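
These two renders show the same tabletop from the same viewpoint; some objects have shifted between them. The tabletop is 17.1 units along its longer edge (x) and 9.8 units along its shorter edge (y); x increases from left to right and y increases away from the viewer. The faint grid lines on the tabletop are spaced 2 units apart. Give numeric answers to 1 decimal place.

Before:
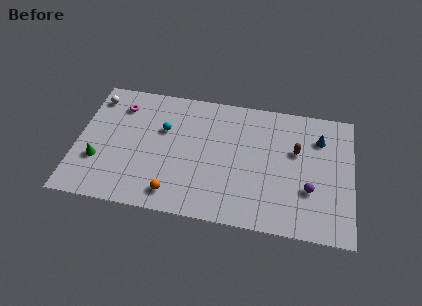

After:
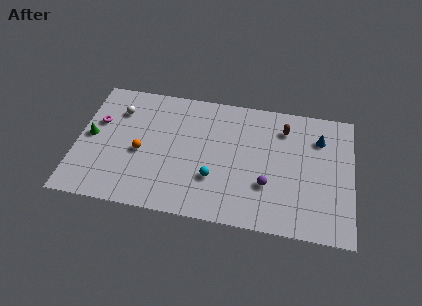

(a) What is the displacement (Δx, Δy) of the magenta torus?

(-1.3, -1.5)

From the two frames, the magenta torus sits at roughly (2.5, 7.7) before and (1.2, 6.2) after.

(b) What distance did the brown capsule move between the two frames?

1.8

From (13.6, 6.1) to (12.8, 7.7), the brown capsule covered √(0.8² + 1.6²) ≈ 1.8 units.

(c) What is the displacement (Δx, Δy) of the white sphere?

(1.5, -0.8)

The white sphere started near (0.9, 8.1) and ended near (2.4, 7.3).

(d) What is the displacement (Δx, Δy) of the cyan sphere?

(3.3, -3.2)

The cyan sphere started near (5.3, 6.3) and ended near (8.6, 3.1).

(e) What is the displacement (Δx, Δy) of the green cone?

(-0.6, 1.8)

From the two frames, the green cone sits at roughly (1.4, 3.2) before and (0.8, 5.0) after.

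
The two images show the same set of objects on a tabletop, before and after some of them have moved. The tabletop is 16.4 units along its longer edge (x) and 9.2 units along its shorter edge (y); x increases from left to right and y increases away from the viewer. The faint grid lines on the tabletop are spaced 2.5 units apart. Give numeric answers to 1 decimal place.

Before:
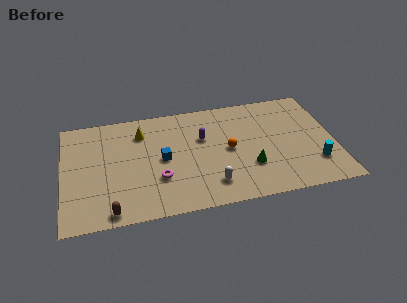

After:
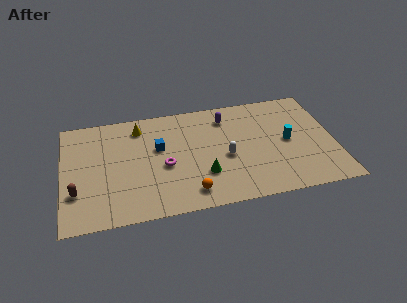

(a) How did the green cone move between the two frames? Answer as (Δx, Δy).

(-2.8, -0.1)

From the two frames, the green cone sits at roughly (11.2, 2.9) before and (8.4, 2.8) after.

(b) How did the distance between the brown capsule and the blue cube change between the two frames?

+0.8

Before: roughly 4.9 units apart; after: 5.7. That's 0.8 units further apart.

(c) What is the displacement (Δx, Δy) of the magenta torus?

(0.4, 1.0)

From the two frames, the magenta torus sits at roughly (5.7, 3.0) before and (6.1, 4.0) after.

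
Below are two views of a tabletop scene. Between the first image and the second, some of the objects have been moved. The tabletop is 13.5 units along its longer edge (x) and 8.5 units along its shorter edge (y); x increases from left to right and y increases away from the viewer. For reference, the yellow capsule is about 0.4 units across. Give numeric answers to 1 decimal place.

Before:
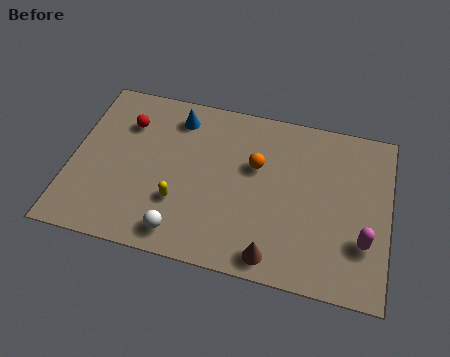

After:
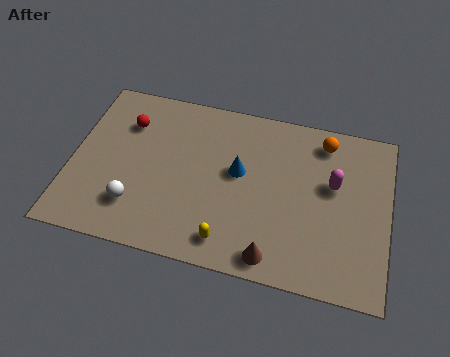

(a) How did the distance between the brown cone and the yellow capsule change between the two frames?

-2.5

Before: roughly 4.4 units apart; after: 1.9. That's 2.5 units closer together.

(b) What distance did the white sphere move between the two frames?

2.2

The white sphere was near (4.9, 1.2) before and (2.9, 2.1) after, so it travelled √(2.0² + 0.9²) ≈ 2.2 units.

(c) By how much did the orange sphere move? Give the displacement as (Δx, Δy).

(2.8, 1.9)

The orange sphere was at about (7.8, 5.3) and moved to about (10.6, 7.2).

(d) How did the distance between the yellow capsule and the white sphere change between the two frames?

+2.6

Before: roughly 1.5 units apart; after: 4.1. That's 2.6 units further apart.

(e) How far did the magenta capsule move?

2.9

The magenta capsule moved from about (12.5, 2.6) to (11.1, 5.1), a distance of √(1.4² + 2.5²) ≈ 2.9.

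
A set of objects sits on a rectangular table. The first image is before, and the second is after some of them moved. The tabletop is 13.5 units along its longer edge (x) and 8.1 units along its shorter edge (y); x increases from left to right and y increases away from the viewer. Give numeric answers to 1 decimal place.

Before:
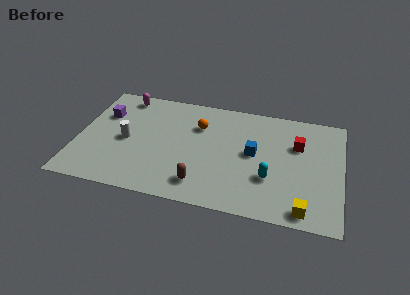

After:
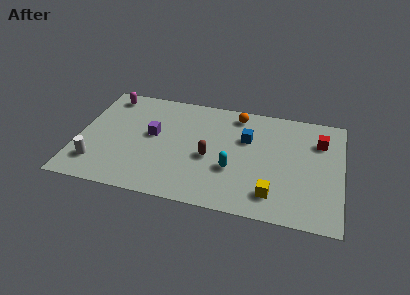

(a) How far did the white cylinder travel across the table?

2.4

From (2.5, 3.8) to (1.1, 1.8), the white cylinder covered √(1.4² + 2.0²) ≈ 2.4 units.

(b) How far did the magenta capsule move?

0.8

The magenta capsule was near (2.1, 7.1) before and (1.3, 7.0) after, so it travelled √(0.8² + 0.1²) ≈ 0.8 units.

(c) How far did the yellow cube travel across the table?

1.7

The yellow cube moved from about (11.7, 0.9) to (10.1, 1.6), a distance of √(1.6² + 0.7²) ≈ 1.7.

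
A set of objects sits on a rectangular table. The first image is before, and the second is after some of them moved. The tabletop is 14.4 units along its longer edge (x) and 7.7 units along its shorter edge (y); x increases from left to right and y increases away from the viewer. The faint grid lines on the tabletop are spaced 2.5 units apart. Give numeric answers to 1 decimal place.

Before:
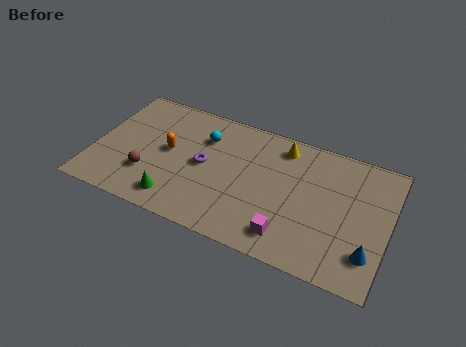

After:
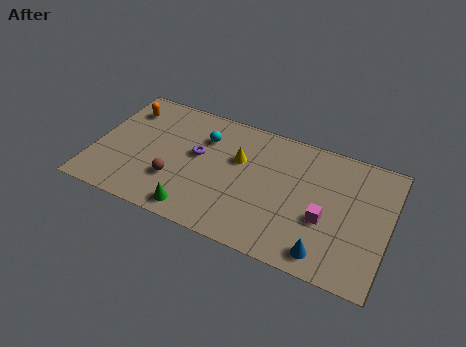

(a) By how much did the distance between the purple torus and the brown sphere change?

-0.9

The distance was about 3.1 in the first image and 2.2 in the second, so they moved 0.9 units closer together.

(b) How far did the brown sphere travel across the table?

1.3

The brown sphere was near (2.8, 2.3) before and (4.1, 2.4) after, so it travelled √(1.3² + 0.1²) ≈ 1.3 units.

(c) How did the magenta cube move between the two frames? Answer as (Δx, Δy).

(1.6, 1.6)

The magenta cube started near (9.8, 1.4) and ended near (11.4, 3.0).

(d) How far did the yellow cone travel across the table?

2.6

The yellow cone was near (9.0, 6.5) before and (7.0, 4.9) after, so it travelled √(2.0² + 1.6²) ≈ 2.6 units.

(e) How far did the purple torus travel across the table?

0.6

The purple torus moved from about (5.4, 3.9) to (5.0, 4.4), a distance of √(0.4² + 0.5²) ≈ 0.6.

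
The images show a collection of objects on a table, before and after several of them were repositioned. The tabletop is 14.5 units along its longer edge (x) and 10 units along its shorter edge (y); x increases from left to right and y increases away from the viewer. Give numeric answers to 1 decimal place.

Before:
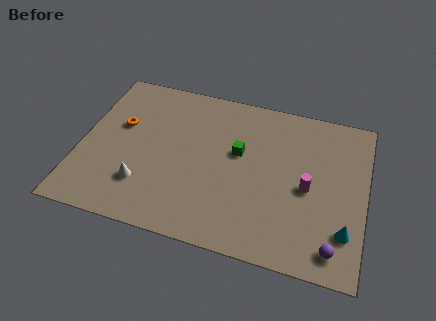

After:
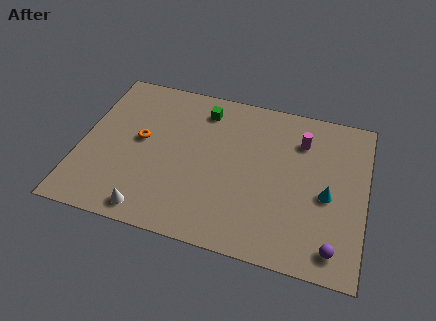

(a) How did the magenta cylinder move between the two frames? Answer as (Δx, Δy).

(-0.5, 2.9)

The magenta cylinder started near (11.6, 4.6) and ended near (11.1, 7.5).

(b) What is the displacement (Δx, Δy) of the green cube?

(-2.0, 2.3)

From the two frames, the green cube sits at roughly (8.0, 5.9) before and (6.0, 8.2) after.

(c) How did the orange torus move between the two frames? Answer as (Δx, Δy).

(1.1, -0.7)

The orange torus started near (1.9, 6.1) and ended near (3.0, 5.4).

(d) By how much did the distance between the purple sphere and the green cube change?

+3.0

The distance was about 6.8 in the first image and 9.8 in the second, so they moved 3.0 units further apart.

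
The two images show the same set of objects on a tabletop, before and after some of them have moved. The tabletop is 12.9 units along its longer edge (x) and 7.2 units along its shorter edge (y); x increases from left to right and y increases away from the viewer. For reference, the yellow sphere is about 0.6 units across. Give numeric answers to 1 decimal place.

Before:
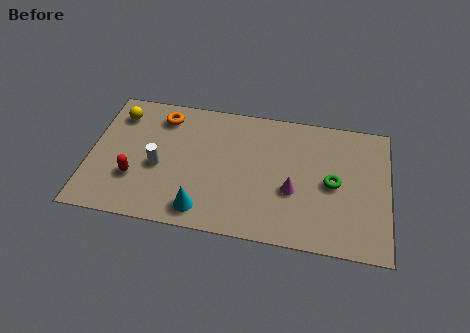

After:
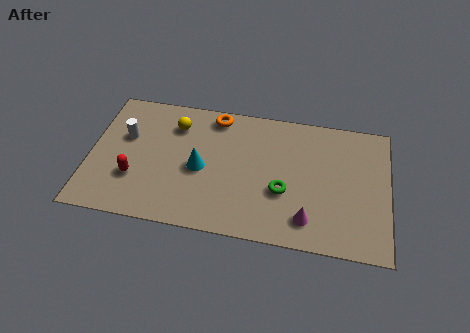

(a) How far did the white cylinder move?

2.1

From (3.0, 3.1) to (1.5, 4.5), the white cylinder covered √(1.5² + 1.4²) ≈ 2.1 units.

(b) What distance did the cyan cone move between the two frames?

2.2

The cyan cone moved from about (5.0, 1.1) to (4.8, 3.3), a distance of √(0.2² + 2.2²) ≈ 2.2.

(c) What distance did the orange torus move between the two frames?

2.3

The orange torus moved from about (3.0, 5.9) to (5.3, 6.3), a distance of √(2.3² + 0.4²) ≈ 2.3.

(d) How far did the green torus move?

2.2

From (10.5, 3.5) to (8.4, 2.7), the green torus covered √(2.1² + 0.8²) ≈ 2.2 units.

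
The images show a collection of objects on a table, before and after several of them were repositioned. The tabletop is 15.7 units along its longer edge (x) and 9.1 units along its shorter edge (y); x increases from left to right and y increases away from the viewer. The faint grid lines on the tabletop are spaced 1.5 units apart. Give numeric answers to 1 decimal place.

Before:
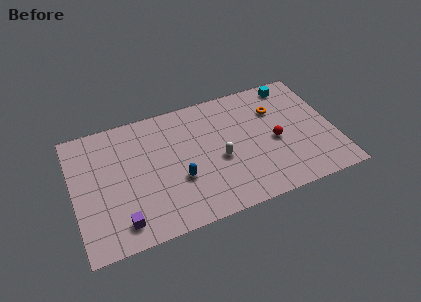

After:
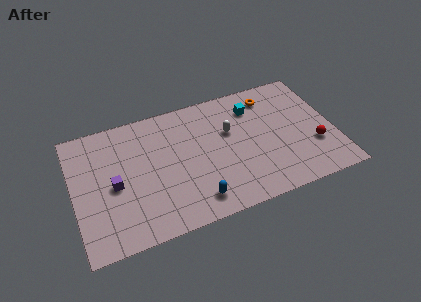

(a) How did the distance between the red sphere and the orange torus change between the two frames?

+2.7

The distance was about 2.3 in the first image and 5.0 in the second, so they moved 2.7 units further apart.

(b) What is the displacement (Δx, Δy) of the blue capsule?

(0.8, -1.8)

The blue capsule started near (6.2, 3.3) and ended near (7.0, 1.5).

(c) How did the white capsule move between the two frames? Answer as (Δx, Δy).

(0.8, 1.8)

The white capsule was at about (8.7, 3.9) and moved to about (9.5, 5.7).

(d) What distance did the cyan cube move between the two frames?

2.7

The cyan cube moved from about (13.6, 8.0) to (11.1, 7.0), a distance of √(2.5² + 1.0²) ≈ 2.7.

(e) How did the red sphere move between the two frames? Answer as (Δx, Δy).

(2.3, -1.1)

The red sphere was at about (12.1, 4.1) and moved to about (14.4, 3.0).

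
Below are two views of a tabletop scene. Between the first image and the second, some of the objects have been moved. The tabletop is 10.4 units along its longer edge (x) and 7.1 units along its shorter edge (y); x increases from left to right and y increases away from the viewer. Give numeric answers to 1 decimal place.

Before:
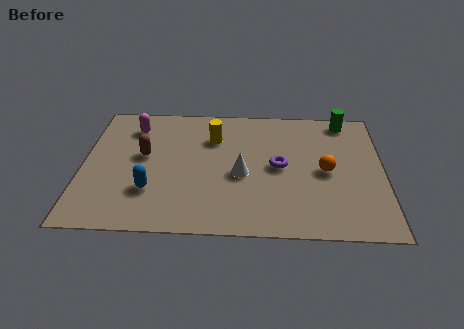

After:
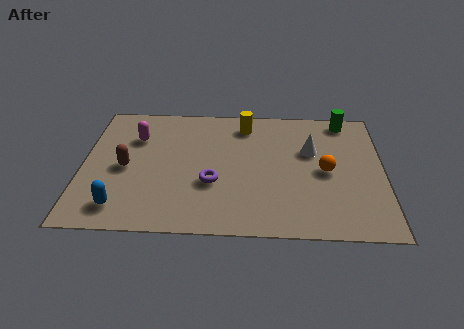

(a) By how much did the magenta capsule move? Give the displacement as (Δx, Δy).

(0.1, -0.6)

The magenta capsule started near (1.7, 5.6) and ended near (1.8, 5.0).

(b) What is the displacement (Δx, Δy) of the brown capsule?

(-0.6, -0.7)

The brown capsule started near (2.1, 4.0) and ended near (1.5, 3.3).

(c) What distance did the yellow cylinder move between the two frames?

1.4

From (4.5, 5.1) to (5.6, 5.9), the yellow cylinder covered √(1.1² + 0.8²) ≈ 1.4 units.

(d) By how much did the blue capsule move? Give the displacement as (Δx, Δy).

(-1.0, -0.9)

The blue capsule was at about (2.4, 2.1) and moved to about (1.4, 1.2).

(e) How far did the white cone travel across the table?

2.8

The white cone moved from about (5.5, 3.1) to (7.9, 4.5), a distance of √(2.4² + 1.4²) ≈ 2.8.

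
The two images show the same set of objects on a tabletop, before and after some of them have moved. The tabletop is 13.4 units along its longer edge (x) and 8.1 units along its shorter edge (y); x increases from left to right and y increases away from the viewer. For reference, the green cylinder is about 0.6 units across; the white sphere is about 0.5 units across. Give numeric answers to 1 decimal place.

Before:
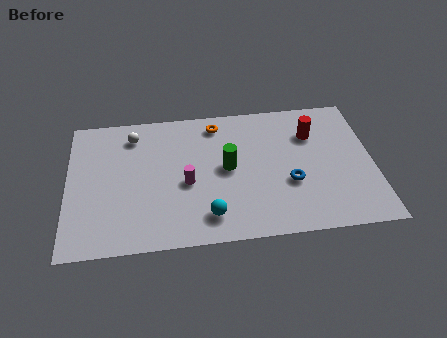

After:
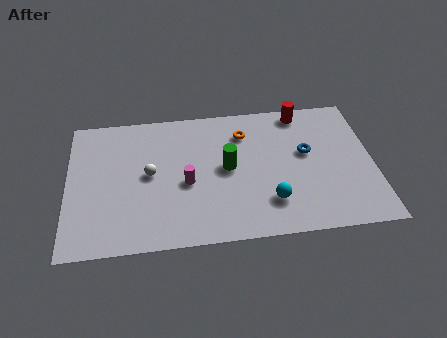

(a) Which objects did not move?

the green cylinder and the magenta cylinder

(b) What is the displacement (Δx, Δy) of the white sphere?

(0.7, -2.4)

The white sphere was at about (2.9, 6.6) and moved to about (3.6, 4.2).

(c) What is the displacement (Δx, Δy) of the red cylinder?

(-0.4, 1.4)

The red cylinder started near (10.8, 5.8) and ended near (10.4, 7.2).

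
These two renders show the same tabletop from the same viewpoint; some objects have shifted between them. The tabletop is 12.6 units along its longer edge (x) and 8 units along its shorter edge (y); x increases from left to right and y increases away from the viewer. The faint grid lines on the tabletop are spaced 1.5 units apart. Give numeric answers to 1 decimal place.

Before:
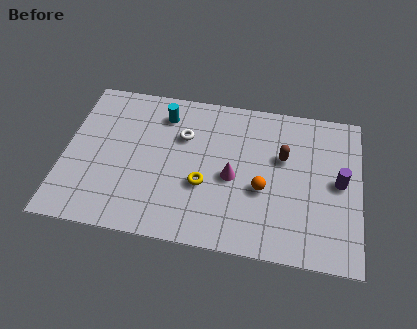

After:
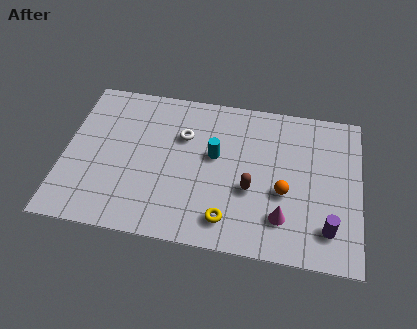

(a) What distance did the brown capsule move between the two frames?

2.3

From (9.3, 5.0) to (8.0, 3.1), the brown capsule covered √(1.3² + 1.9²) ≈ 2.3 units.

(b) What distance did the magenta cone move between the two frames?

2.8

The magenta cone moved from about (7.2, 3.6) to (9.4, 1.9), a distance of √(2.2² + 1.7²) ≈ 2.8.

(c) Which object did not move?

the white torus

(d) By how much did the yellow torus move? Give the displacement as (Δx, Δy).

(1.1, -1.6)

From the two frames, the yellow torus sits at roughly (6.0, 3.0) before and (7.1, 1.4) after.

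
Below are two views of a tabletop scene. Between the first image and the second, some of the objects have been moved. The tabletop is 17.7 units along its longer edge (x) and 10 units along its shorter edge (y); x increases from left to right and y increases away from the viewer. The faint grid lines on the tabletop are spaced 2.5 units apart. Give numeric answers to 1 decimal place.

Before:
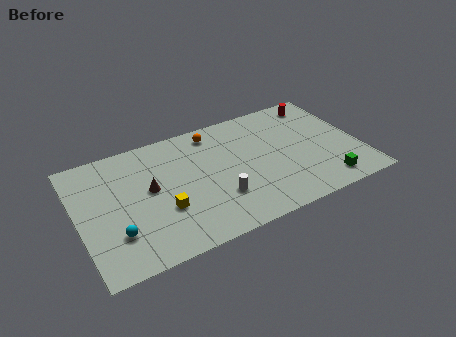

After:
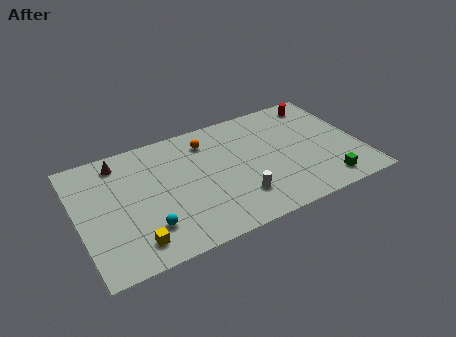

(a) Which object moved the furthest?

the brown cone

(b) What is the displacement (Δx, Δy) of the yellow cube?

(-2.0, -1.8)

From the two frames, the yellow cube sits at roughly (5.1, 3.5) before and (3.1, 1.7) after.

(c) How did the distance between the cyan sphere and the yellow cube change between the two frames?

-1.9

They were about 3.1 units apart before and 1.2 after — 1.9 units closer together.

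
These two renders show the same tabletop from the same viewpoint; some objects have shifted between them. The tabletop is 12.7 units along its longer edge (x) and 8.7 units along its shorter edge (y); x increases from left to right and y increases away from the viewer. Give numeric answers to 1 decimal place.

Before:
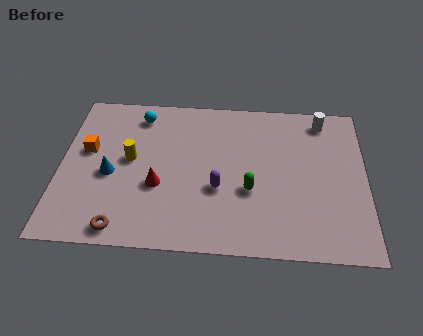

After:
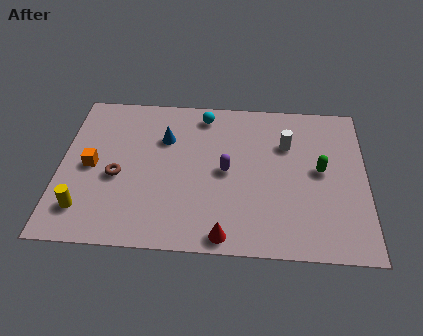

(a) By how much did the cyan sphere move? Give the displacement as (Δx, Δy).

(2.7, 0.2)

The cyan sphere was at about (3.2, 7.3) and moved to about (5.9, 7.5).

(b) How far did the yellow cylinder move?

3.4

From (2.9, 4.7) to (1.1, 1.8), the yellow cylinder covered √(1.8² + 2.9²) ≈ 3.4 units.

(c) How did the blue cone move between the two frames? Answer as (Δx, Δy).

(2.2, 2.2)

The blue cone started near (2.1, 3.8) and ended near (4.3, 6.0).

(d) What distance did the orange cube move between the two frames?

0.9

The orange cube was near (1.1, 5.1) before and (1.3, 4.2) after, so it travelled √(0.2² + 0.9²) ≈ 0.9 units.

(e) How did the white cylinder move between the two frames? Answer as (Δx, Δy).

(-1.5, -1.5)

The white cylinder started near (10.9, 7.5) and ended near (9.4, 6.0).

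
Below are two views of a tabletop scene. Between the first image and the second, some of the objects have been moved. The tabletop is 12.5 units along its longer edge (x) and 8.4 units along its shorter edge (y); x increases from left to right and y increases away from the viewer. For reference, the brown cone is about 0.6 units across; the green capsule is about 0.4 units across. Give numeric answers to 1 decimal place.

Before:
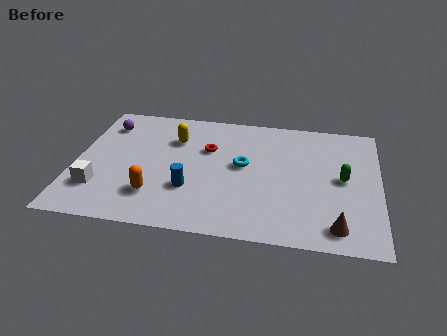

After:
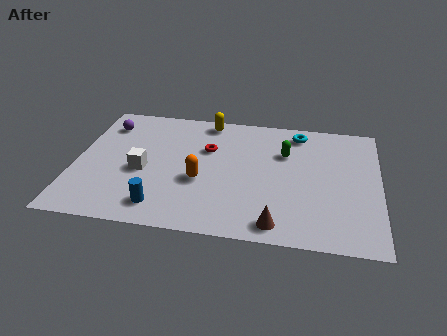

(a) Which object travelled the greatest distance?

the cyan torus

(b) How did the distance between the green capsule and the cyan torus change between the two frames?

-2.5

The distance was about 4.1 in the first image and 1.6 in the second, so they moved 2.5 units closer together.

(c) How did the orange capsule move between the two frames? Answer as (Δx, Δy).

(1.8, 1.2)

From the two frames, the orange capsule sits at roughly (3.4, 2.1) before and (5.2, 3.3) after.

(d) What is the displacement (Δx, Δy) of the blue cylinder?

(-1.1, -1.3)

From the two frames, the blue cylinder sits at roughly (4.8, 2.7) before and (3.7, 1.4) after.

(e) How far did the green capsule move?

2.8

The green capsule was near (11.0, 4.3) before and (8.6, 5.7) after, so it travelled √(2.4² + 1.4²) ≈ 2.8 units.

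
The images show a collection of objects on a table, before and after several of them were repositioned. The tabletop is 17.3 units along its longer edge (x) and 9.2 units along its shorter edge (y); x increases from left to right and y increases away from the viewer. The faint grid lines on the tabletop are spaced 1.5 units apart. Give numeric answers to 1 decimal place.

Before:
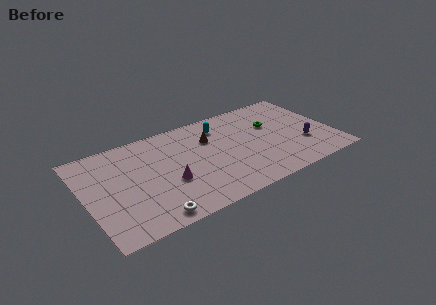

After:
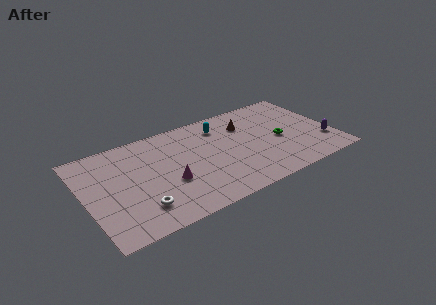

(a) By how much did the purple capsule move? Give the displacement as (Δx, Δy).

(1.4, -0.4)

From the two frames, the purple capsule sits at roughly (15.1, 3.0) before and (16.5, 2.6) after.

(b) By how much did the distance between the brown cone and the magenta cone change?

+2.3

Before: roughly 4.4 units apart; after: 6.7. That's 2.3 units further apart.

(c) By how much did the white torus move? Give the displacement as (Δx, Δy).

(-0.6, 1.1)

The white torus started near (4.0, 1.0) and ended near (3.4, 2.1).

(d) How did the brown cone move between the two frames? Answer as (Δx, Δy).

(2.6, 0.3)

The brown cone was at about (8.9, 6.4) and moved to about (11.5, 6.7).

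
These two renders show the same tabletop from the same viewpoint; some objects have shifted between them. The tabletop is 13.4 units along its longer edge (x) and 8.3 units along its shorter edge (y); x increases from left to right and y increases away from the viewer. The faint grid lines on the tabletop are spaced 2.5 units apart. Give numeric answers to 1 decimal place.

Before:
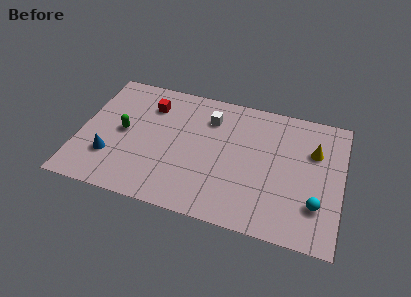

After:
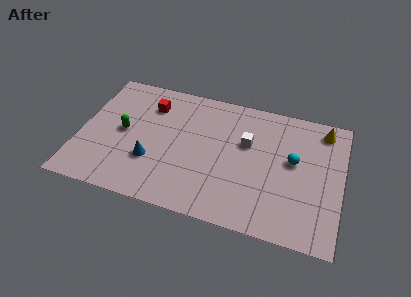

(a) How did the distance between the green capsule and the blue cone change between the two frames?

+0.3

Before: roughly 1.9 units apart; after: 2.2. That's 0.3 units further apart.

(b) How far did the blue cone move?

2.1

The blue cone moved from about (1.7, 2.4) to (3.8, 2.7), a distance of √(2.1² + 0.3²) ≈ 2.1.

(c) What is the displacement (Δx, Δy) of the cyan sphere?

(-1.3, 2.4)

The cyan sphere was at about (12.2, 2.3) and moved to about (10.9, 4.7).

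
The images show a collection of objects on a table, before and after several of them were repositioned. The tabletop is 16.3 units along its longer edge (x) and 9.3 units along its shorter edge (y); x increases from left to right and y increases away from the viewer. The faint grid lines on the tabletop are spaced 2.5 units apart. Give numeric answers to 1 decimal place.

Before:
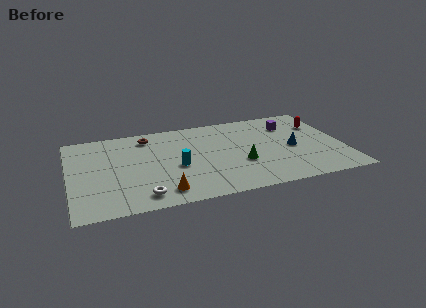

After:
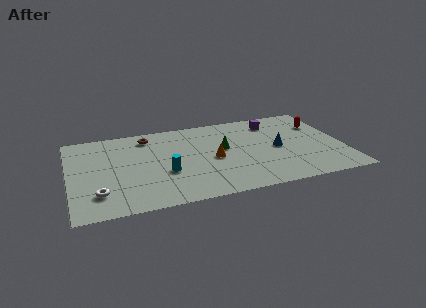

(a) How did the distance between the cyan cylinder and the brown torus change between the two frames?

+0.3

They were about 4.1 units apart before and 4.4 after — 0.3 units further apart.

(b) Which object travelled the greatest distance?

the orange cone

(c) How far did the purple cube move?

1.1

From (13.4, 7.0) to (12.4, 7.5), the purple cube covered √(1.0² + 0.5²) ≈ 1.1 units.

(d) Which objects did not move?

the brown torus and the red capsule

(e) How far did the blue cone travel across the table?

0.9

From (13.3, 4.3) to (12.4, 4.5), the blue cone covered √(0.9² + 0.2²) ≈ 0.9 units.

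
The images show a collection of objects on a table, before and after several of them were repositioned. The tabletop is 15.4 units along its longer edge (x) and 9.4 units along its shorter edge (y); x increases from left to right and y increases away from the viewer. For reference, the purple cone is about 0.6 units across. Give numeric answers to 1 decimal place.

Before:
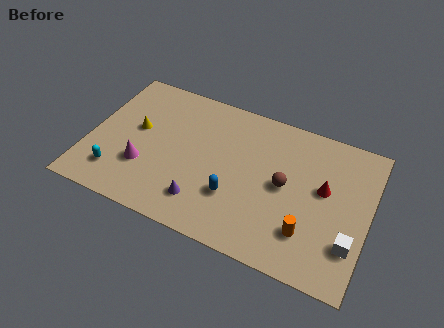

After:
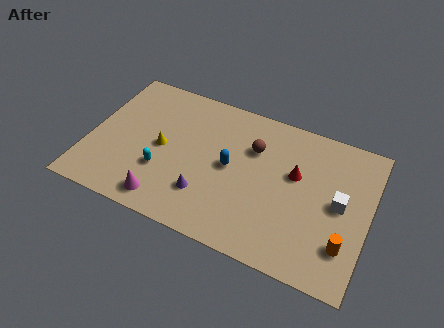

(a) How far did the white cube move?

2.3

From (14.6, 2.6) to (13.8, 4.8), the white cube covered √(0.8² + 2.2²) ≈ 2.3 units.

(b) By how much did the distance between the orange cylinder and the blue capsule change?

+2.8

Before: roughly 4.1 units apart; after: 6.9. That's 2.8 units further apart.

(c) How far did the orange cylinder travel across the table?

2.0

The orange cylinder moved from about (12.3, 2.4) to (14.3, 2.4), a distance of √(2.0² + 0.0²) ≈ 2.0.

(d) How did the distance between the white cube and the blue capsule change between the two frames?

-0.4

Before: roughly 6.4 units apart; after: 6.0. That's 0.4 units closer together.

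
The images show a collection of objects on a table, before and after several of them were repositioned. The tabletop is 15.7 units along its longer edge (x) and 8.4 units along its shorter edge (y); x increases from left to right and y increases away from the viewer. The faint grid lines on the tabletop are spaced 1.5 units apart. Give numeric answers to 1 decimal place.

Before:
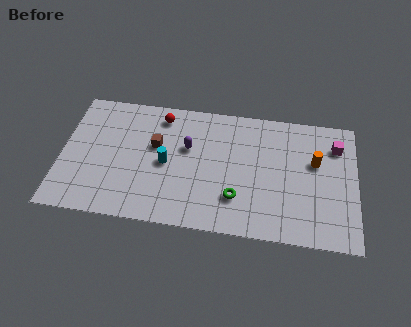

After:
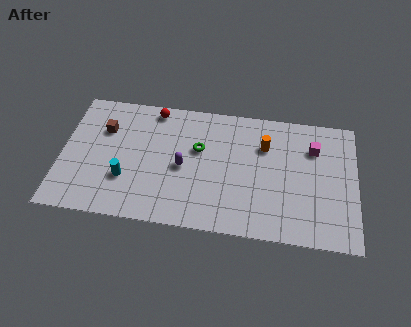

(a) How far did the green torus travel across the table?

3.6

From (9.4, 2.3) to (7.3, 5.2), the green torus covered √(2.1² + 2.9²) ≈ 3.6 units.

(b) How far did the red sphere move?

0.6

The red sphere moved from about (5.2, 7.1) to (4.8, 7.5), a distance of √(0.4² + 0.4²) ≈ 0.6.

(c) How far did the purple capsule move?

1.3

The purple capsule moved from about (6.7, 5.2) to (6.5, 3.9), a distance of √(0.2² + 1.3²) ≈ 1.3.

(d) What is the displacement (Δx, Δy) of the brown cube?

(-2.8, 0.7)

The brown cube was at about (5.0, 5.1) and moved to about (2.2, 5.8).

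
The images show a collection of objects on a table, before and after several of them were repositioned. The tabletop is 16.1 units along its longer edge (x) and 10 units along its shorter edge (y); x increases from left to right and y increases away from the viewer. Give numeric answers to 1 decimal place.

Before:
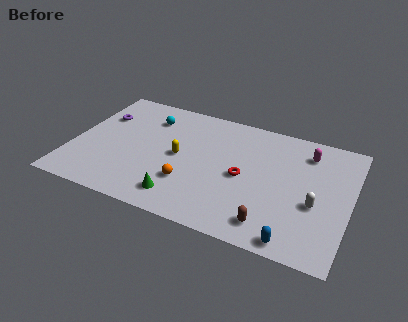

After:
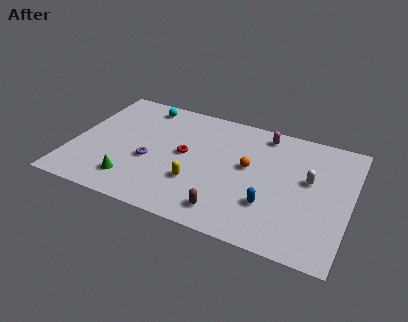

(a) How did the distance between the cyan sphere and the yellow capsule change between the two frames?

+3.3

They were about 3.4 units apart before and 6.7 after — 3.3 units further apart.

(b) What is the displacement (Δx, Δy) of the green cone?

(-2.9, 0.3)

The green cone was at about (6.7, 1.7) and moved to about (3.8, 2.0).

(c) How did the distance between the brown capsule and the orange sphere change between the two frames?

-1.0

The distance was about 5.1 in the first image and 4.1 in the second, so they moved 1.0 units closer together.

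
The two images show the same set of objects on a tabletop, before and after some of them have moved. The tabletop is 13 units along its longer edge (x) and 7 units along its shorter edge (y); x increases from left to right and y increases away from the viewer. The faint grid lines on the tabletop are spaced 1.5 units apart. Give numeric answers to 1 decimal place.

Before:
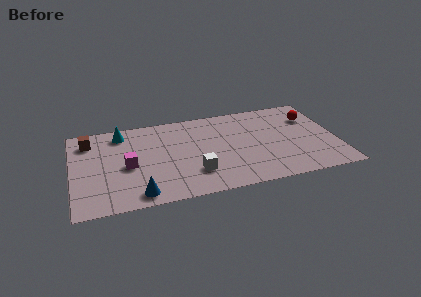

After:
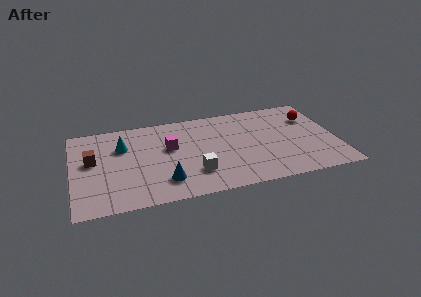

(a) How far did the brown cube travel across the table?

1.6

The brown cube was near (0.9, 5.6) before and (1.0, 4.0) after, so it travelled √(0.1² + 1.6²) ≈ 1.6 units.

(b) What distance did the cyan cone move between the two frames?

1.1

The cyan cone was near (2.5, 5.9) before and (2.5, 4.8) after, so it travelled √(0.0² + 1.1²) ≈ 1.1 units.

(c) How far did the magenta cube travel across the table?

2.3

The magenta cube moved from about (2.7, 3.2) to (4.8, 4.2), a distance of √(2.1² + 1.0²) ≈ 2.3.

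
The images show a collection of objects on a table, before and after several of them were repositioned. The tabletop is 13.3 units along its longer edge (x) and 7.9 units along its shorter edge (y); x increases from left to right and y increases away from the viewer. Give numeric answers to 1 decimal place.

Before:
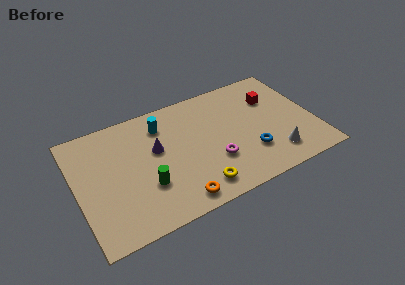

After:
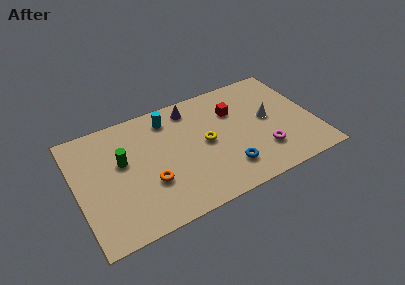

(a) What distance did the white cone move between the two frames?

2.6

The white cone moved from about (10.8, 1.6) to (10.8, 4.2), a distance of √(0.0² + 2.6²) ≈ 2.6.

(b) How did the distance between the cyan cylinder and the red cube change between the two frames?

-2.5

They were about 6.2 units apart before and 3.7 after — 2.5 units closer together.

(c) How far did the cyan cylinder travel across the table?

0.5

The cyan cylinder moved from about (5.0, 6.2) to (5.4, 6.5), a distance of √(0.4² + 0.3²) ≈ 0.5.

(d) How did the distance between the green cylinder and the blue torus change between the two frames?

+0.4

The distance was about 5.8 in the first image and 6.2 in the second, so they moved 0.4 units further apart.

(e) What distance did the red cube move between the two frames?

2.2

The red cube moved from about (11.2, 5.5) to (9.0, 5.5), a distance of √(2.2² + 0.0²) ≈ 2.2.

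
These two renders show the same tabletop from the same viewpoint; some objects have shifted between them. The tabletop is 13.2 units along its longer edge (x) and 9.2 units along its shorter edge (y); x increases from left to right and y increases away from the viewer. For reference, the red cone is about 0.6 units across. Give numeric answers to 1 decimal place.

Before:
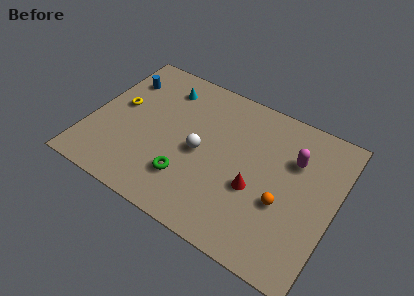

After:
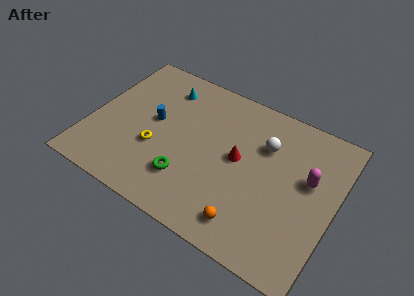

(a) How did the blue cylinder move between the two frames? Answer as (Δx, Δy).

(2.1, -1.9)

The blue cylinder was at about (1.2, 6.9) and moved to about (3.3, 5.0).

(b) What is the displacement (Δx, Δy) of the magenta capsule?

(0.9, -0.8)

From the two frames, the magenta capsule sits at roughly (10.8, 6.3) before and (11.7, 5.5) after.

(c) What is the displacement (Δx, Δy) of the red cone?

(-1.1, 1.3)

The red cone was at about (9.1, 3.6) and moved to about (8.0, 4.9).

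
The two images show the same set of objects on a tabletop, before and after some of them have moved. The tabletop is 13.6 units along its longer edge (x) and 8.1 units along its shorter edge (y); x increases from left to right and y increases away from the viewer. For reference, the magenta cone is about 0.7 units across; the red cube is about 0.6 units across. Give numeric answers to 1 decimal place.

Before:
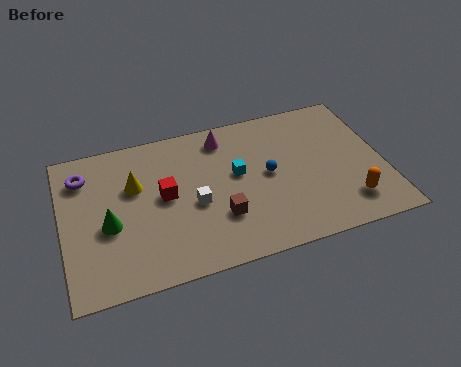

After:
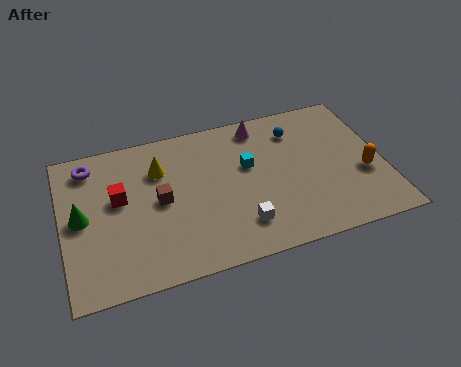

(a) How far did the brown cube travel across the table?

2.9

The brown cube was near (6.5, 2.5) before and (4.1, 4.1) after, so it travelled √(2.4² + 1.6²) ≈ 2.9 units.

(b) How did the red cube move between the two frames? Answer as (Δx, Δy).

(-1.9, 0.4)

The red cube started near (4.3, 4.3) and ended near (2.4, 4.7).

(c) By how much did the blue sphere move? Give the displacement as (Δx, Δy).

(1.4, 2.1)

The blue sphere started near (8.7, 4.2) and ended near (10.1, 6.3).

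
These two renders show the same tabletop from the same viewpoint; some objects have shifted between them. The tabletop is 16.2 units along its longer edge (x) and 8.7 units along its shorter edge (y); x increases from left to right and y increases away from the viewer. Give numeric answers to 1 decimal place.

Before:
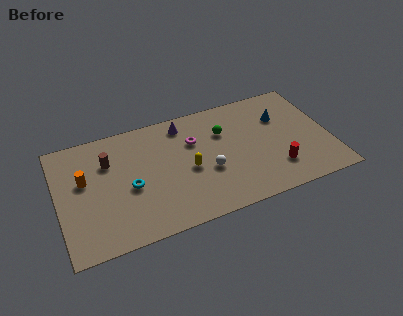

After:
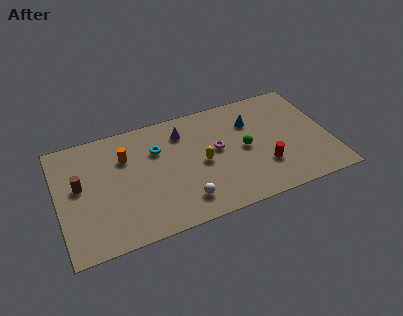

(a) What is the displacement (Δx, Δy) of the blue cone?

(-1.8, 0.2)

The blue cone started near (13.5, 6.0) and ended near (11.7, 6.2).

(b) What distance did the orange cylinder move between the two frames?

2.7

The orange cylinder moved from about (1.6, 5.2) to (4.1, 6.1), a distance of √(2.5² + 0.9²) ≈ 2.7.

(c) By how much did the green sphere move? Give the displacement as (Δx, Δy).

(1.1, -1.7)

From the two frames, the green sphere sits at roughly (10.0, 6.0) before and (11.1, 4.3) after.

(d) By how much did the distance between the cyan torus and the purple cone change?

-3.2

The distance was about 5.0 in the first image and 1.8 in the second, so they moved 3.2 units closer together.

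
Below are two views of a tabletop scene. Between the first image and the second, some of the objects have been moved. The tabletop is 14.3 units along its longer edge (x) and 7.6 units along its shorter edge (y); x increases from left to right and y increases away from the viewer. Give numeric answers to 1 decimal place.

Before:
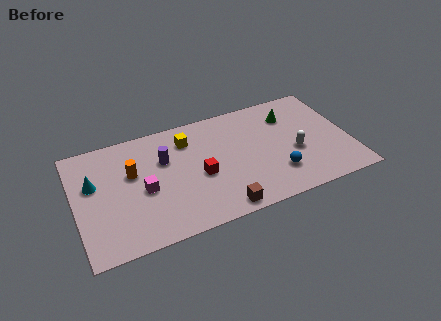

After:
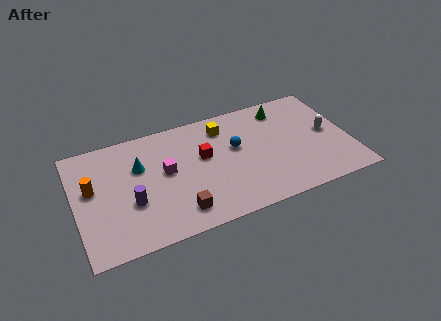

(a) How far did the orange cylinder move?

2.1

The orange cylinder was near (3.0, 4.7) before and (0.9, 4.4) after, so it travelled √(2.1² + 0.3²) ≈ 2.1 units.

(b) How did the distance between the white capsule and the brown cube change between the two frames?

+3.7

They were about 4.8 units apart before and 8.5 after — 3.7 units further apart.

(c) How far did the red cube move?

1.2

The red cube moved from about (6.4, 3.3) to (6.7, 4.5), a distance of √(0.3² + 1.2²) ≈ 1.2.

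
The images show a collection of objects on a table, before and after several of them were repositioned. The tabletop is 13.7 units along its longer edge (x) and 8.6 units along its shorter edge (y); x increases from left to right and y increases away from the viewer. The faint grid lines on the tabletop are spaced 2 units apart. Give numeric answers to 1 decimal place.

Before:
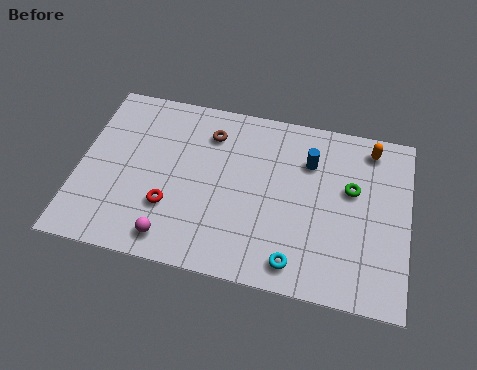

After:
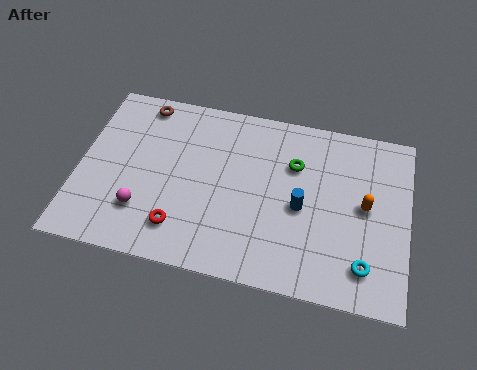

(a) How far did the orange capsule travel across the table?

2.9

The orange capsule was near (12.0, 7.4) before and (11.9, 4.5) after, so it travelled √(0.1² + 2.9²) ≈ 2.9 units.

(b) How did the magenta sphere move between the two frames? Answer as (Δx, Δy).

(-1.3, 1.1)

The magenta sphere was at about (4.1, 1.2) and moved to about (2.8, 2.3).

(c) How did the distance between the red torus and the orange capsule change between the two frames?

-1.4

They were about 9.4 units apart before and 8.0 after — 1.4 units closer together.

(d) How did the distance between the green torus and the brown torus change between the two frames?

+0.5

The distance was about 6.2 in the first image and 6.7 in the second, so they moved 0.5 units further apart.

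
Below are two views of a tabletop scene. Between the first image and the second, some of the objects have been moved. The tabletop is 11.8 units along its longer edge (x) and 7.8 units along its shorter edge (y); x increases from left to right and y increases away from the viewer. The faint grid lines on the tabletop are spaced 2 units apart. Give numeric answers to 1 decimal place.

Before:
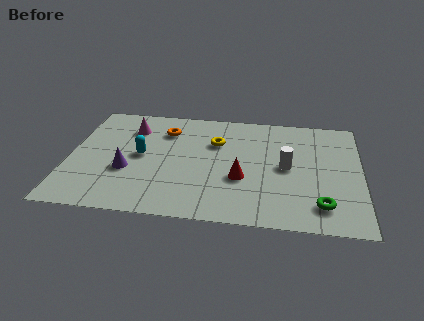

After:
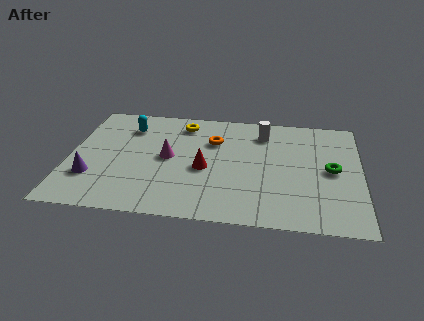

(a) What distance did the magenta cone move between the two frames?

2.5

From (2.4, 5.9) to (4.0, 4.0), the magenta cone covered √(1.6² + 1.9²) ≈ 2.5 units.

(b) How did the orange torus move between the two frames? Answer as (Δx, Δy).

(2.0, -0.5)

The orange torus was at about (3.8, 5.9) and moved to about (5.8, 5.4).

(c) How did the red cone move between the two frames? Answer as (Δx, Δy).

(-1.5, 0.5)

The red cone was at about (7.0, 2.9) and moved to about (5.5, 3.4).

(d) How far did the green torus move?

2.4

The green torus moved from about (10.2, 1.5) to (10.6, 3.9), a distance of √(0.4² + 2.4²) ≈ 2.4.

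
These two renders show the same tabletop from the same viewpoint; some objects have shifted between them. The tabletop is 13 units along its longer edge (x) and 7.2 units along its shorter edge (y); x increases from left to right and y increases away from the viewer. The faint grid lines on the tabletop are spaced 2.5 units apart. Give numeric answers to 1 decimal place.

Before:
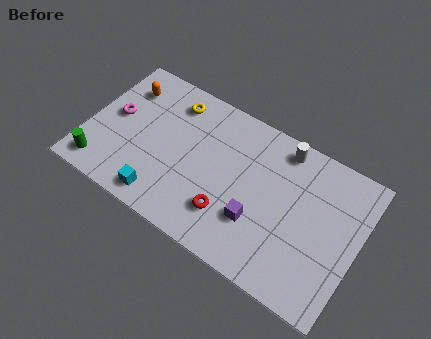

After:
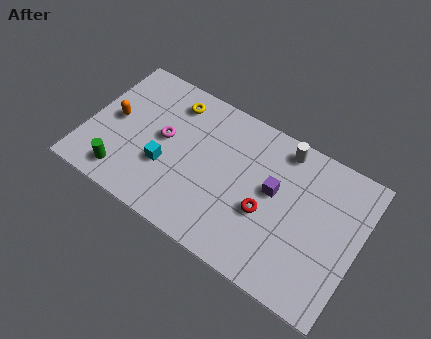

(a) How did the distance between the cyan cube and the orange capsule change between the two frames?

-2.3

Before: roughly 5.2 units apart; after: 2.9. That's 2.3 units closer together.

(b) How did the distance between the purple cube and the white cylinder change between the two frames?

-1.8

The distance was about 4.0 in the first image and 2.2 in the second, so they moved 1.8 units closer together.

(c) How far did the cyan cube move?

1.6

The cyan cube moved from about (4.0, 1.0) to (3.9, 2.6), a distance of √(0.1² + 1.6²) ≈ 1.6.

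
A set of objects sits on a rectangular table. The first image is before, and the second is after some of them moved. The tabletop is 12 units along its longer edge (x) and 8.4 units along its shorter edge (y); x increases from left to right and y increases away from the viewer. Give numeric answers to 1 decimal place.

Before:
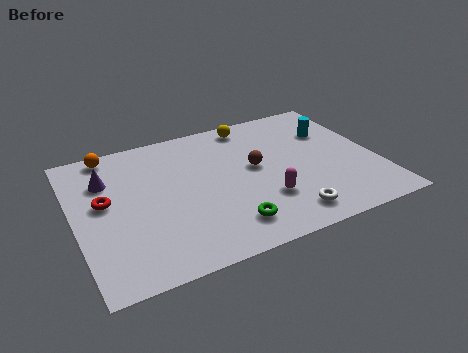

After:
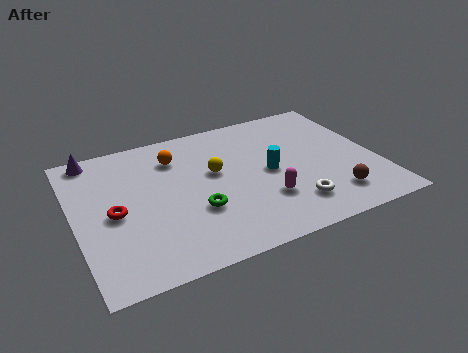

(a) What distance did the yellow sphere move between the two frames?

3.1

The yellow sphere moved from about (7.4, 7.4) to (5.6, 4.9), a distance of √(1.8² + 2.5²) ≈ 3.1.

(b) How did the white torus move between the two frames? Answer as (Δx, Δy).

(0.3, 0.5)

The white torus started near (8.0, 1.3) and ended near (8.3, 1.8).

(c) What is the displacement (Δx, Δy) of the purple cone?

(-0.4, 1.6)

The purple cone was at about (1.4, 6.0) and moved to about (1.0, 7.6).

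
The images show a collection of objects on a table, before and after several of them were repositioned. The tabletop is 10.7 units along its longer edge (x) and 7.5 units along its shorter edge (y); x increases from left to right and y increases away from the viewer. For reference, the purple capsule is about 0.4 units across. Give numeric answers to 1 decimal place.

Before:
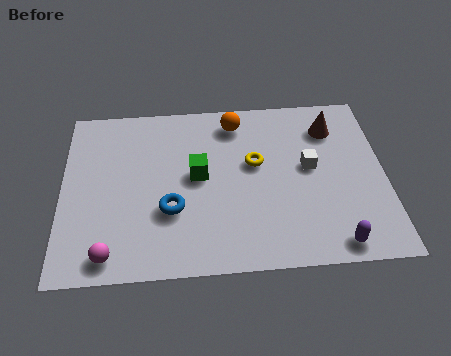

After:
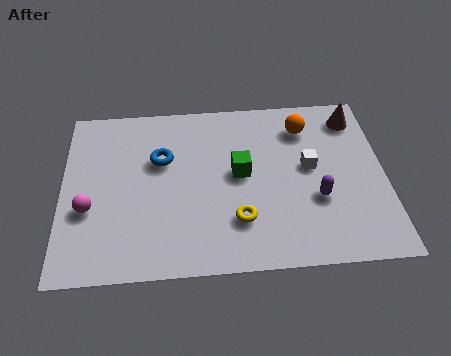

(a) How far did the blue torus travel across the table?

2.2

From (3.6, 2.6) to (3.3, 4.8), the blue torus covered √(0.3² + 2.2²) ≈ 2.2 units.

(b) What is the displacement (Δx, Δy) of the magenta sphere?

(-0.7, 1.9)

From the two frames, the magenta sphere sits at roughly (1.6, 0.9) before and (0.9, 2.8) after.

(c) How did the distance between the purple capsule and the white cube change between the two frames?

-2.0

They were about 3.4 units apart before and 1.4 after — 2.0 units closer together.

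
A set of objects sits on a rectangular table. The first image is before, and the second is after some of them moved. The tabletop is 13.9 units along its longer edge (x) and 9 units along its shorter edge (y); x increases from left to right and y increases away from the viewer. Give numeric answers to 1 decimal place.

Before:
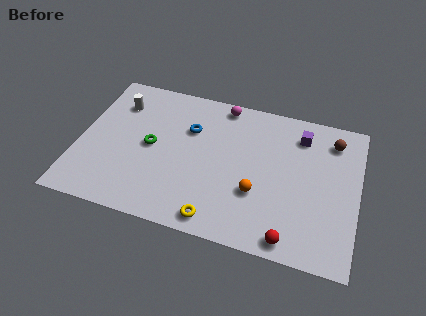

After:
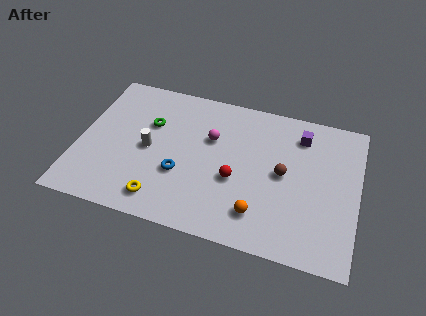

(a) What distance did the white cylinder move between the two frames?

3.1

From (1.7, 6.8) to (3.5, 4.3), the white cylinder covered √(1.8² + 2.5²) ≈ 3.1 units.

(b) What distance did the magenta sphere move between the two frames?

2.3

The magenta sphere moved from about (6.9, 8.1) to (6.5, 5.8), a distance of √(0.4² + 2.3²) ≈ 2.3.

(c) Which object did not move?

the purple cube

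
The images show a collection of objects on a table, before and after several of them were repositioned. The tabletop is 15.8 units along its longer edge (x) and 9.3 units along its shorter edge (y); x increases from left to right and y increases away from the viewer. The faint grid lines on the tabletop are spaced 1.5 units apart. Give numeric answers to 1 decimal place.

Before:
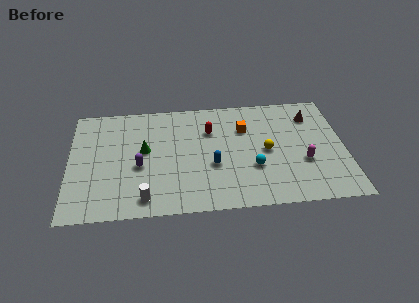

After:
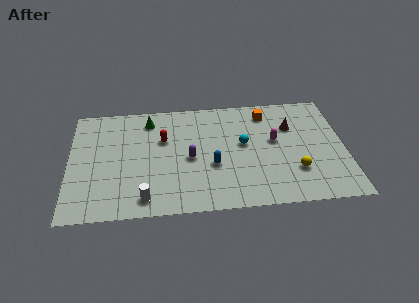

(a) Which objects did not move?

the blue capsule and the white cylinder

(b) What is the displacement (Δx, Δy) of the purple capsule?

(2.9, 0.4)

From the two frames, the purple capsule sits at roughly (4.0, 3.9) before and (6.9, 4.3) after.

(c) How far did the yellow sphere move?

2.4

From (11.3, 4.5) to (12.9, 2.7), the yellow sphere covered √(1.6² + 1.8²) ≈ 2.4 units.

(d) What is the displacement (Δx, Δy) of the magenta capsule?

(-1.6, 1.9)

From the two frames, the magenta capsule sits at roughly (13.4, 3.4) before and (11.8, 5.3) after.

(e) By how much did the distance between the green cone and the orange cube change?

+0.9

They were about 5.9 units apart before and 6.8 after — 0.9 units further apart.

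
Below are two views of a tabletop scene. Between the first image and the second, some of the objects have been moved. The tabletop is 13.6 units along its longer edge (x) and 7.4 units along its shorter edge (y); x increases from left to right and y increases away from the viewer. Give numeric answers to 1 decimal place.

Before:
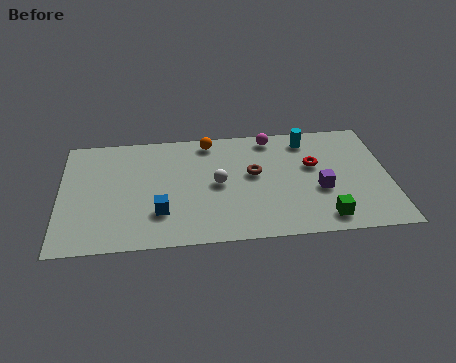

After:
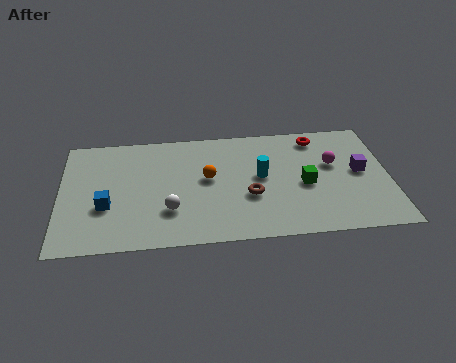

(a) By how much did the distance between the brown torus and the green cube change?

-1.8

The distance was about 4.2 in the first image and 2.4 in the second, so they moved 1.8 units closer together.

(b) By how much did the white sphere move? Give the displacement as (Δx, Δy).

(-2.0, -1.5)

The white sphere was at about (6.5, 3.7) and moved to about (4.5, 2.2).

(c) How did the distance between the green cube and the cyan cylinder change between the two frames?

-3.2

The distance was about 5.1 in the first image and 1.9 in the second, so they moved 3.2 units closer together.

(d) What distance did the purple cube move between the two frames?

2.0

The purple cube was near (10.7, 2.9) before and (12.4, 3.9) after, so it travelled √(1.7² + 1.0²) ≈ 2.0 units.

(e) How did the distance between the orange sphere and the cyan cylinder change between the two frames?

-1.9

They were about 4.1 units apart before and 2.2 after — 1.9 units closer together.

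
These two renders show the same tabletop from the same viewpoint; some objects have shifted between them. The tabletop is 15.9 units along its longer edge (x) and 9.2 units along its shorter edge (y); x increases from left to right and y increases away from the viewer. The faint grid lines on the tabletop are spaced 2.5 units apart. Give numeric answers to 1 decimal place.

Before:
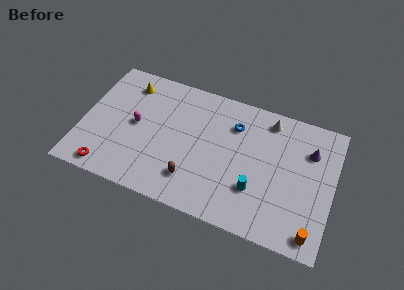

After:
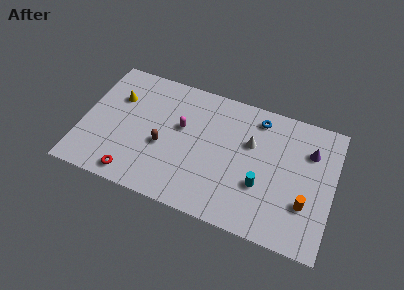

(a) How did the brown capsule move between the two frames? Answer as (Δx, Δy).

(-2.1, 1.7)

The brown capsule started near (7.3, 2.1) and ended near (5.2, 3.8).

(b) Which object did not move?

the purple cone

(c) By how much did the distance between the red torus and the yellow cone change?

-1.1

They were about 6.5 units apart before and 5.4 after — 1.1 units closer together.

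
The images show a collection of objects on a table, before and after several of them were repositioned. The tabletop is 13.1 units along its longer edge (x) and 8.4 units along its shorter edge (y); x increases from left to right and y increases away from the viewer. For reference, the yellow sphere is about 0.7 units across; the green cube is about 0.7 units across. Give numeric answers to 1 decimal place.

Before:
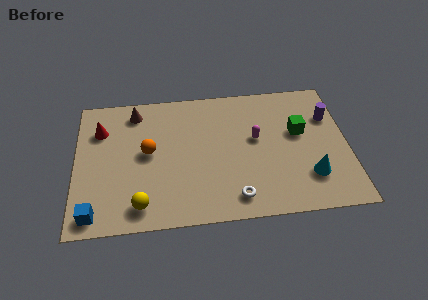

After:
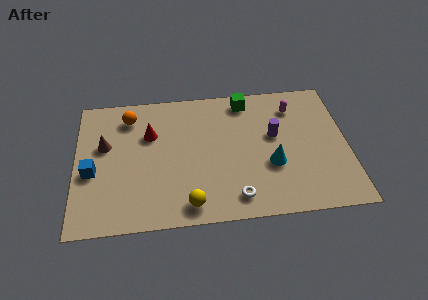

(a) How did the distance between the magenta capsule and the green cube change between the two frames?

+0.3

The distance was about 2.1 in the first image and 2.4 in the second, so they moved 0.3 units further apart.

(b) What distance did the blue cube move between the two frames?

2.5

From (0.9, 1.0) to (0.8, 3.5), the blue cube covered √(0.1² + 2.5²) ≈ 2.5 units.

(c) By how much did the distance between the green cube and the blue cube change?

-2.3

Before: roughly 10.7 units apart; after: 8.4. That's 2.3 units closer together.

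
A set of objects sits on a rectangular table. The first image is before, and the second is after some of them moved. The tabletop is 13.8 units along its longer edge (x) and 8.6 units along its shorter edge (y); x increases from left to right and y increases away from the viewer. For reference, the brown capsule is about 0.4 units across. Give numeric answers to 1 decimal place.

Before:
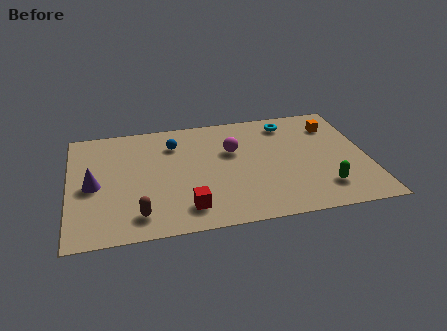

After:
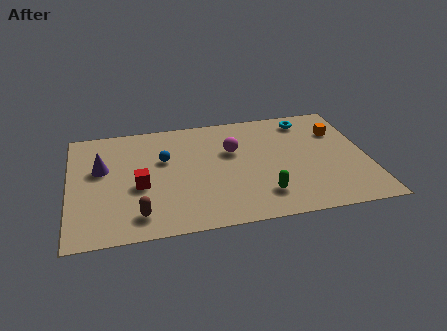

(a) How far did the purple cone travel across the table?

1.3

From (1.1, 4.0) to (1.5, 5.2), the purple cone covered √(0.4² + 1.2²) ≈ 1.3 units.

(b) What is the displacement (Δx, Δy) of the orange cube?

(0.2, -0.5)

The orange cube was at about (12.4, 6.6) and moved to about (12.6, 6.1).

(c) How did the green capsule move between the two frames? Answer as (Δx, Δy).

(-2.8, 0.0)

From the two frames, the green capsule sits at roughly (11.6, 1.9) before and (8.8, 1.9) after.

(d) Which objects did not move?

the brown capsule and the magenta sphere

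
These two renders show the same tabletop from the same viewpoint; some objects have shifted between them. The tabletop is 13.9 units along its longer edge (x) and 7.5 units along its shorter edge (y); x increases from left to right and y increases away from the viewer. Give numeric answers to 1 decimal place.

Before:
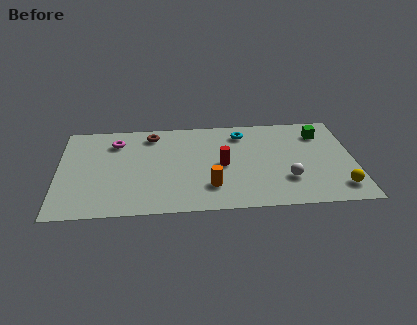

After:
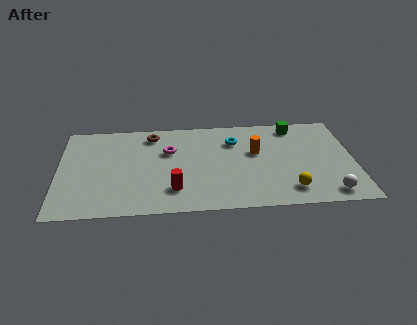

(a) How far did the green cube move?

1.4

The green cube moved from about (12.4, 5.8) to (11.2, 6.5), a distance of √(1.2² + 0.7²) ≈ 1.4.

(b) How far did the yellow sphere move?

2.3

From (13.1, 1.4) to (10.8, 1.4), the yellow sphere covered √(2.3² + 0.0²) ≈ 2.3 units.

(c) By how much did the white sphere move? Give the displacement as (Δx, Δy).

(1.9, -1.2)

The white sphere started near (10.7, 2.2) and ended near (12.6, 1.0).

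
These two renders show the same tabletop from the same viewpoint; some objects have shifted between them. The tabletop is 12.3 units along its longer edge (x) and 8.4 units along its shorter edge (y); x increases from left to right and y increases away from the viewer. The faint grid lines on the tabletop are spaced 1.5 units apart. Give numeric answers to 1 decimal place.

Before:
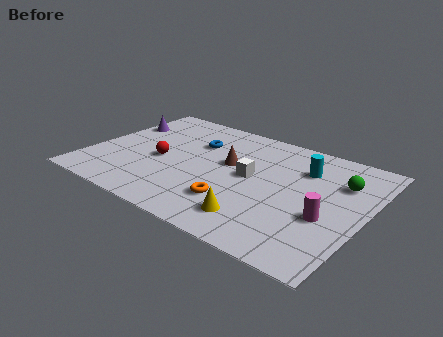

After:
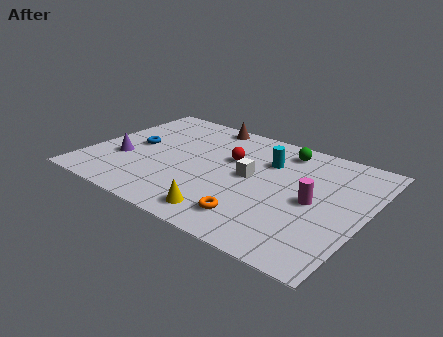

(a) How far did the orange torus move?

1.2

From (6.9, 2.2) to (7.9, 1.6), the orange torus covered √(1.0² + 0.6²) ≈ 1.2 units.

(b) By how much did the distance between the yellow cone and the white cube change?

+0.3

Before: roughly 2.9 units apart; after: 3.2. That's 0.3 units further apart.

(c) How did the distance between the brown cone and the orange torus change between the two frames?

+4.1

They were about 2.8 units apart before and 6.9 after — 4.1 units further apart.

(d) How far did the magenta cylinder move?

1.1

From (10.8, 3.2) to (10.1, 4.0), the magenta cylinder covered √(0.7² + 0.8²) ≈ 1.1 units.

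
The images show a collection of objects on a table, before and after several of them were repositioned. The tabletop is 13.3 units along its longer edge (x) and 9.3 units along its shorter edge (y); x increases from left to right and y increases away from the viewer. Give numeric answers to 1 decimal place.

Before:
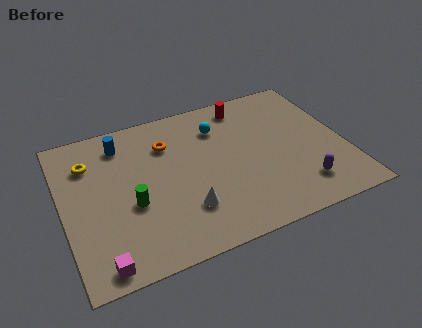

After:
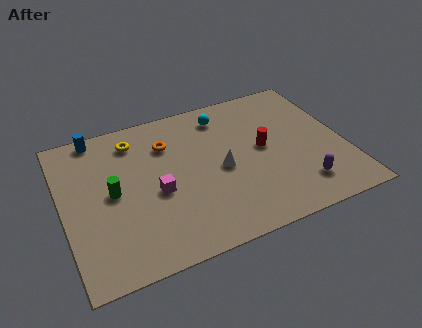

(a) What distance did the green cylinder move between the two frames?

1.3

The green cylinder moved from about (3.1, 3.7) to (2.3, 4.7), a distance of √(0.8² + 1.0²) ≈ 1.3.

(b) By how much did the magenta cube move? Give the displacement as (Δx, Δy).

(2.9, 3.1)

From the two frames, the magenta cube sits at roughly (1.4, 0.9) before and (4.3, 4.0) after.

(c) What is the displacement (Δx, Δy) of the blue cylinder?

(-1.1, 0.9)

The blue cylinder was at about (3.0, 7.6) and moved to about (1.9, 8.5).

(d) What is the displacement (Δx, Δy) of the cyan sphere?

(0.3, 0.7)

The cyan sphere was at about (7.6, 7.0) and moved to about (7.9, 7.7).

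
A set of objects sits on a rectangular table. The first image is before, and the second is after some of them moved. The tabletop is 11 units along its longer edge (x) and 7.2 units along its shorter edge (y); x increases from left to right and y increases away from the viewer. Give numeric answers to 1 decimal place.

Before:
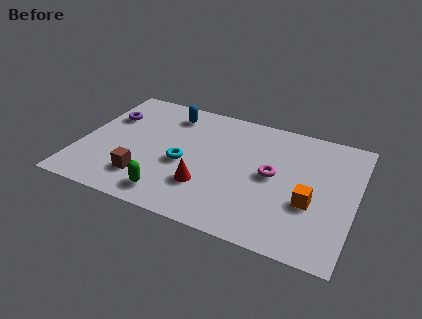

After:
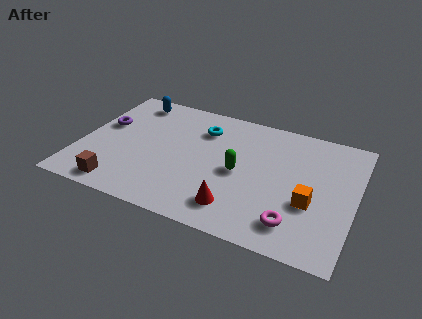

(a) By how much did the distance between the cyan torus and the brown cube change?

+3.3

They were about 2.0 units apart before and 5.3 after — 3.3 units further apart.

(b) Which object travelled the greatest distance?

the green capsule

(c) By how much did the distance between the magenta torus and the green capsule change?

-1.5

Before: roughly 4.6 units apart; after: 3.1. That's 1.5 units closer together.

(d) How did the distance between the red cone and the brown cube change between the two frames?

+2.2

Before: roughly 2.4 units apart; after: 4.6. That's 2.2 units further apart.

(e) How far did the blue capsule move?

1.6

The blue capsule was near (3.3, 5.9) before and (1.7, 6.2) after, so it travelled √(1.6² + 0.3²) ≈ 1.6 units.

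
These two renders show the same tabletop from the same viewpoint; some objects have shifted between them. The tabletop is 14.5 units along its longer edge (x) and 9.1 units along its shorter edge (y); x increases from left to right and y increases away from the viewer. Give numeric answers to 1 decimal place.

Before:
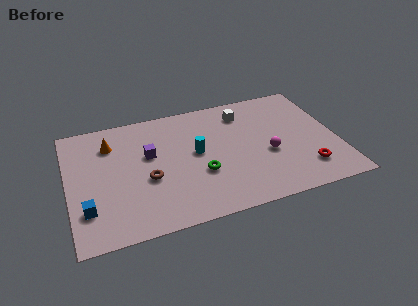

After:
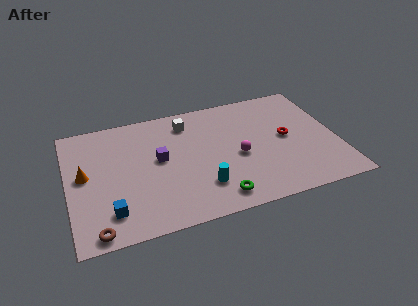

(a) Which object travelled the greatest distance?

the brown torus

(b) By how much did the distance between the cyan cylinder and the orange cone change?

+1.7

Before: roughly 4.9 units apart; after: 6.6. That's 1.7 units further apart.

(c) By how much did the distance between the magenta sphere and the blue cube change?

-2.6

They were about 9.9 units apart before and 7.3 after — 2.6 units closer together.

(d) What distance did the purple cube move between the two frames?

0.7

The purple cube moved from about (4.4, 5.5) to (4.9, 5.0), a distance of √(0.5² + 0.5²) ≈ 0.7.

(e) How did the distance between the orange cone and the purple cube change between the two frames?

+1.6

Before: roughly 2.4 units apart; after: 4.0. That's 1.6 units further apart.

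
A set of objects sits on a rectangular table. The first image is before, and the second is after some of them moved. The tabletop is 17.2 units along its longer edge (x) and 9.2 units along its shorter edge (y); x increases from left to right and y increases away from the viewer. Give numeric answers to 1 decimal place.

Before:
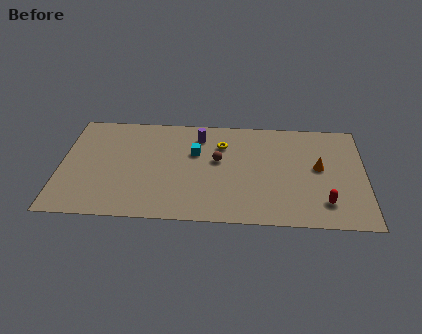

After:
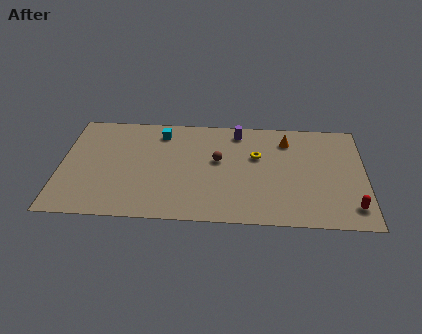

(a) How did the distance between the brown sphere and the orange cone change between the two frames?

-1.3

The distance was about 5.7 in the first image and 4.4 in the second, so they moved 1.3 units closer together.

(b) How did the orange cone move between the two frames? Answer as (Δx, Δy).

(-1.8, 2.3)

The orange cone started near (14.6, 5.0) and ended near (12.8, 7.3).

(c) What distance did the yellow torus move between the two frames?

2.2

The yellow torus moved from about (9.1, 6.7) to (11.1, 5.8), a distance of √(2.0² + 0.9²) ≈ 2.2.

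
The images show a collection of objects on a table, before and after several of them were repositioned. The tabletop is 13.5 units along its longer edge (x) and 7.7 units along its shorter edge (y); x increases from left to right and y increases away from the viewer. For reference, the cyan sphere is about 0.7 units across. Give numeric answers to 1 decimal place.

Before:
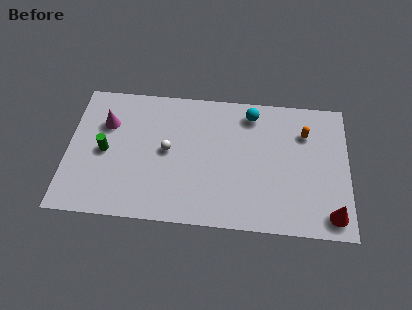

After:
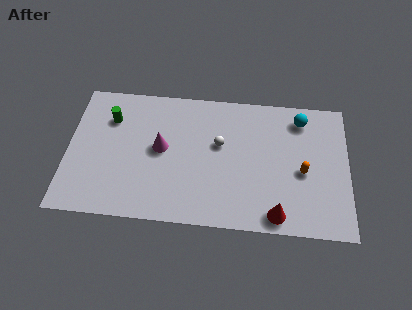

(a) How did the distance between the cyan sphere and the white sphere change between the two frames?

-0.4

Before: roughly 4.7 units apart; after: 4.3. That's 0.4 units closer together.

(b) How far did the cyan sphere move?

2.4

The cyan sphere moved from about (8.8, 6.5) to (11.2, 6.4), a distance of √(2.4² + 0.1²) ≈ 2.4.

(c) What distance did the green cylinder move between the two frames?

1.9

From (1.8, 3.7) to (2.0, 5.6), the green cylinder covered √(0.2² + 1.9²) ≈ 1.9 units.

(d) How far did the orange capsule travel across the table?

2.2

The orange capsule was near (11.4, 5.6) before and (11.3, 3.4) after, so it travelled √(0.1² + 2.2²) ≈ 2.2 units.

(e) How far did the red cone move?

2.6

From (12.7, 1.1) to (10.1, 0.9), the red cone covered √(2.6² + 0.2²) ≈ 2.6 units.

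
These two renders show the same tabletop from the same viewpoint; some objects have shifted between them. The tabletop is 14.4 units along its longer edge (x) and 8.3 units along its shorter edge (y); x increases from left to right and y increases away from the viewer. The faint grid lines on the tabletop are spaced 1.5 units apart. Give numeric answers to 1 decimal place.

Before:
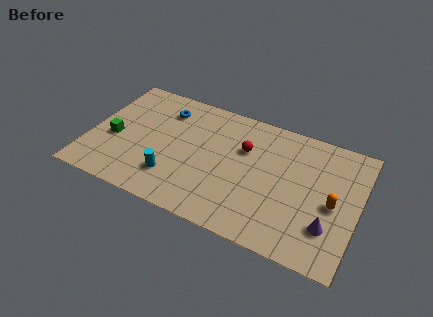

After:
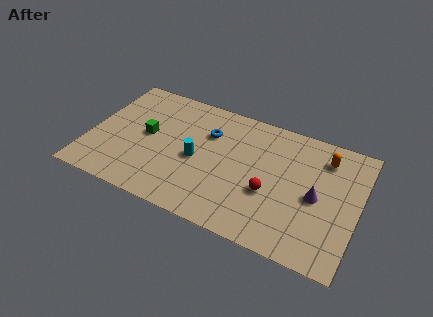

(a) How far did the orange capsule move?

2.9

The orange capsule moved from about (13.1, 3.8) to (12.4, 6.6), a distance of √(0.7² + 2.8²) ≈ 2.9.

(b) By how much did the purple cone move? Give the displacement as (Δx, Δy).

(-0.8, 1.6)

From the two frames, the purple cone sits at roughly (13.0, 2.3) before and (12.2, 3.9) after.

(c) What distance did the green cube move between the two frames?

1.9

The green cube moved from about (1.3, 3.5) to (3.0, 4.4), a distance of √(1.7² + 0.9²) ≈ 1.9.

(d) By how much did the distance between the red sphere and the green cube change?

-0.3

Before: roughly 7.2 units apart; after: 6.9. That's 0.3 units closer together.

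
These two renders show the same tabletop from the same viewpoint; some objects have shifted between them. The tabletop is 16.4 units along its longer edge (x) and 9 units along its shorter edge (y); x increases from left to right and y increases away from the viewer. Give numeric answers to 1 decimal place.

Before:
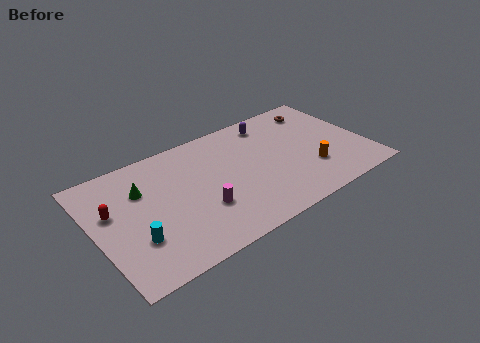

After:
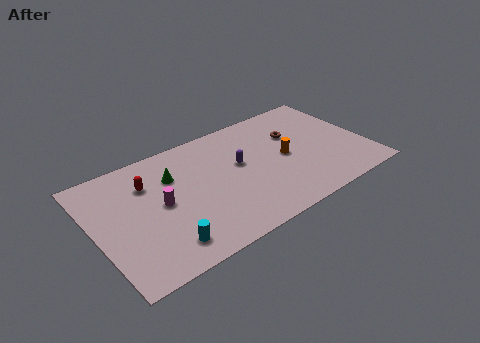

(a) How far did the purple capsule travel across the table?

3.4

The purple capsule was near (11.2, 7.6) before and (8.8, 5.2) after, so it travelled √(2.4² + 2.4²) ≈ 3.4 units.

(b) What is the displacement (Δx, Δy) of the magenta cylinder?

(-2.2, 1.6)

The magenta cylinder was at about (6.1, 3.0) and moved to about (3.9, 4.6).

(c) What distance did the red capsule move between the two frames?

2.5

From (1.1, 5.5) to (3.4, 6.5), the red capsule covered √(2.3² + 1.0²) ≈ 2.5 units.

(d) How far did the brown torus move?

2.3

The brown torus was near (14.2, 7.4) before and (12.4, 6.0) after, so it travelled √(1.8² + 1.4²) ≈ 2.3 units.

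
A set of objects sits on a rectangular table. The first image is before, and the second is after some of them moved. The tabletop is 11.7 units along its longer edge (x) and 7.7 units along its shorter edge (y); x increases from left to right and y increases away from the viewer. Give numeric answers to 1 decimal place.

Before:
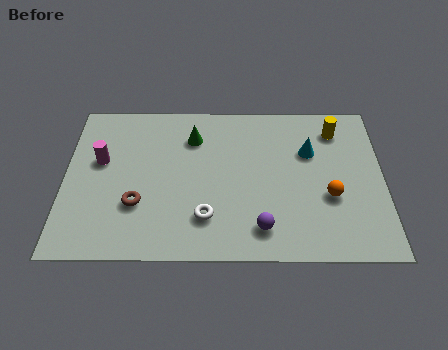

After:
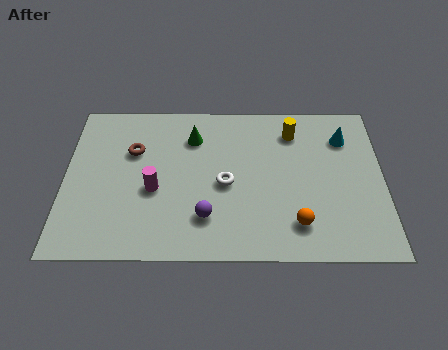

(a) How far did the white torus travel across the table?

1.7

The white torus was near (5.2, 1.9) before and (5.9, 3.5) after, so it travelled √(0.7² + 1.6²) ≈ 1.7 units.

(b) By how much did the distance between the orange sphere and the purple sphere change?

+0.4

Before: roughly 2.9 units apart; after: 3.3. That's 0.4 units further apart.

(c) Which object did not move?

the green cone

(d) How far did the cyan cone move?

1.5

From (9.0, 5.1) to (10.3, 5.8), the cyan cone covered √(1.3² + 0.7²) ≈ 1.5 units.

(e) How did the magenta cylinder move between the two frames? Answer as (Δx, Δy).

(2.0, -1.4)

The magenta cylinder was at about (1.3, 4.6) and moved to about (3.3, 3.2).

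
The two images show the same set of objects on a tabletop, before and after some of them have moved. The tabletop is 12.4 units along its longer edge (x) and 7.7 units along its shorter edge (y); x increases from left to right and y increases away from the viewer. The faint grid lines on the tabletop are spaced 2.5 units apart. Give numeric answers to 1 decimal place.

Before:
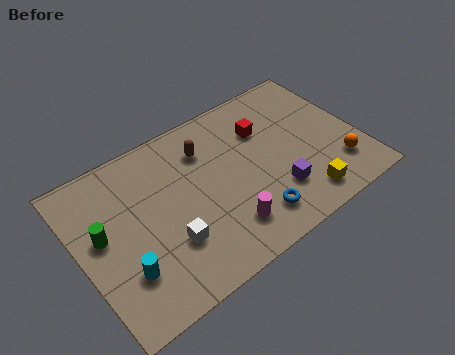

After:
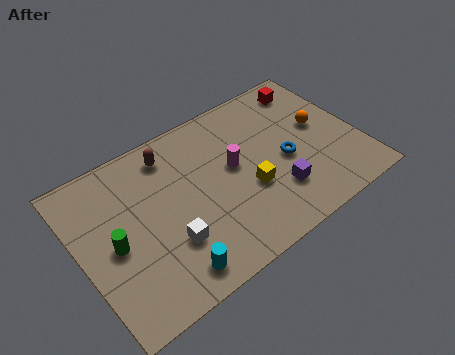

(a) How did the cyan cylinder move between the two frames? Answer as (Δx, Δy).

(1.8, -1.1)

The cyan cylinder started near (1.6, 2.2) and ended near (3.4, 1.1).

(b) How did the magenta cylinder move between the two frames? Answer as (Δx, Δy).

(0.9, 2.6)

The magenta cylinder was at about (6.0, 1.7) and moved to about (6.9, 4.3).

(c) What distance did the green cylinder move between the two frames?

0.8

The green cylinder was near (1.0, 4.3) before and (1.4, 3.6) after, so it travelled √(0.4² + 0.7²) ≈ 0.8 units.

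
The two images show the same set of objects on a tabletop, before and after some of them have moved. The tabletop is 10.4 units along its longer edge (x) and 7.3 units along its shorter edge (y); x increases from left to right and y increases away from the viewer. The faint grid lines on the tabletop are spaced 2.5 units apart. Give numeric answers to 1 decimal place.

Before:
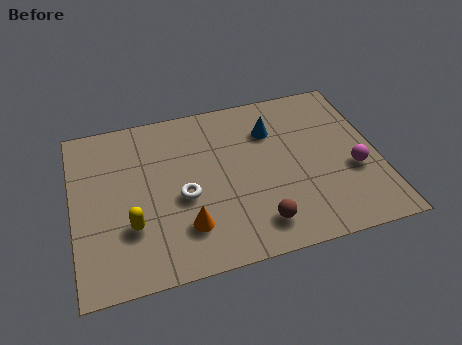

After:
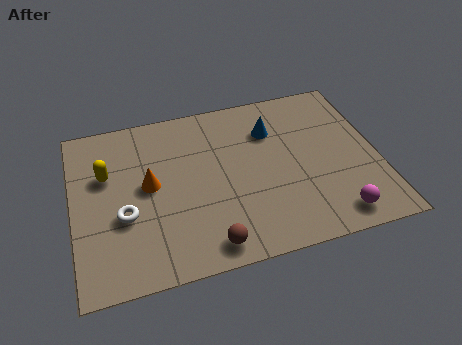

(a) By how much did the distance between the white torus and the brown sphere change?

+0.3

Before: roughly 3.0 units apart; after: 3.3. That's 0.3 units further apart.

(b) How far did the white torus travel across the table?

2.0

The white torus was near (3.7, 3.1) before and (1.7, 2.8) after, so it travelled √(2.0² + 0.3²) ≈ 2.0 units.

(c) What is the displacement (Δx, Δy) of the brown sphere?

(-1.7, -0.4)

From the two frames, the brown sphere sits at roughly (6.1, 1.3) before and (4.4, 0.9) after.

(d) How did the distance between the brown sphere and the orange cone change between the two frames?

+1.0

The distance was about 2.5 in the first image and 3.5 in the second, so they moved 1.0 units further apart.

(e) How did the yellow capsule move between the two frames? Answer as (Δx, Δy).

(-0.7, 2.4)

The yellow capsule was at about (1.9, 2.3) and moved to about (1.2, 4.7).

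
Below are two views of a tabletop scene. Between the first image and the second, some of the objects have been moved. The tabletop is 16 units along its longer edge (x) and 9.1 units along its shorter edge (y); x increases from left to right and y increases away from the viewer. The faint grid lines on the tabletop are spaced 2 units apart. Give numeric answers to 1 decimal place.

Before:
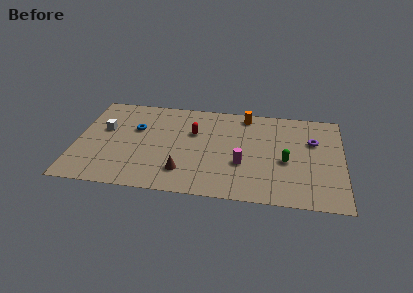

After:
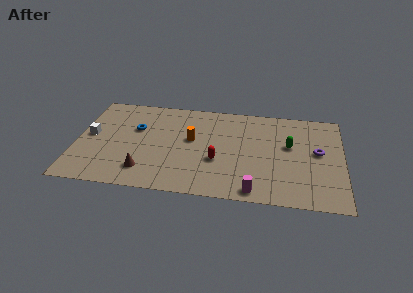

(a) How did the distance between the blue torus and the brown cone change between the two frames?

-0.8

They were about 4.8 units apart before and 4.0 after — 0.8 units closer together.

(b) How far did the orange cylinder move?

4.3

The orange cylinder moved from about (10.1, 8.0) to (6.9, 5.2), a distance of √(3.2² + 2.8²) ≈ 4.3.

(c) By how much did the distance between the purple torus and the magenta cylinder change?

+0.5

The distance was about 5.0 in the first image and 5.5 in the second, so they moved 0.5 units further apart.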